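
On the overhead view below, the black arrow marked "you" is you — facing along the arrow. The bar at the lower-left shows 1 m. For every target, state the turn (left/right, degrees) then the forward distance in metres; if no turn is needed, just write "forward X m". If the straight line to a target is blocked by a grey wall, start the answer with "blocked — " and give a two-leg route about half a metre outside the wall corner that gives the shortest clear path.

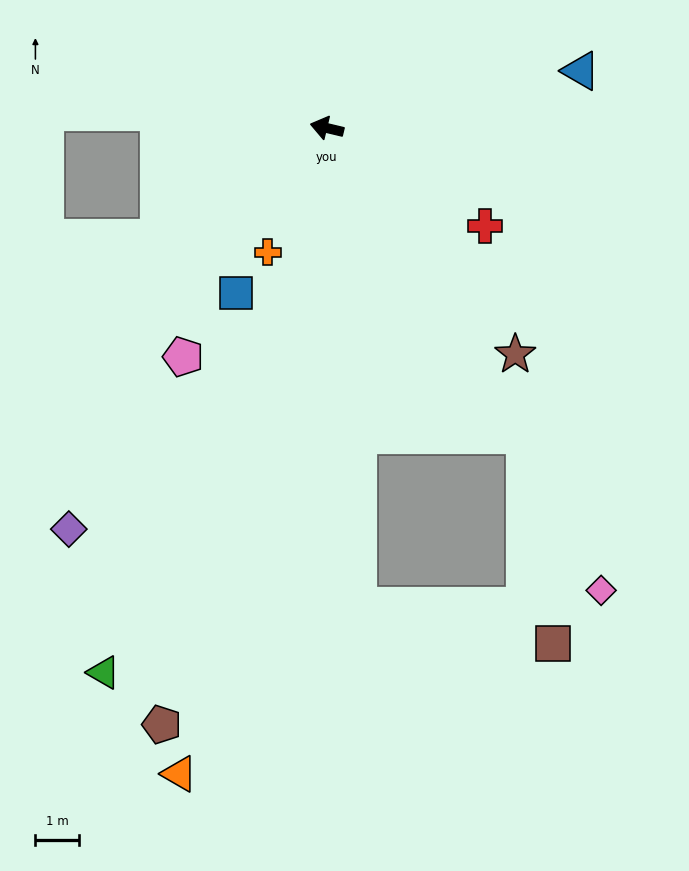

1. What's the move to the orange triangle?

turn left 91°, forward 15.3 m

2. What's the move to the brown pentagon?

turn left 88°, forward 14.3 m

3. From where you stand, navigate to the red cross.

turn left 162°, forward 4.3 m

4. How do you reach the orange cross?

turn left 78°, forward 3.2 m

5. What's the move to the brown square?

blocked — turn left 136°, forward 8.4 m, then turn right 25°, forward 4.8 m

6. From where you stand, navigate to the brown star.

turn left 143°, forward 6.8 m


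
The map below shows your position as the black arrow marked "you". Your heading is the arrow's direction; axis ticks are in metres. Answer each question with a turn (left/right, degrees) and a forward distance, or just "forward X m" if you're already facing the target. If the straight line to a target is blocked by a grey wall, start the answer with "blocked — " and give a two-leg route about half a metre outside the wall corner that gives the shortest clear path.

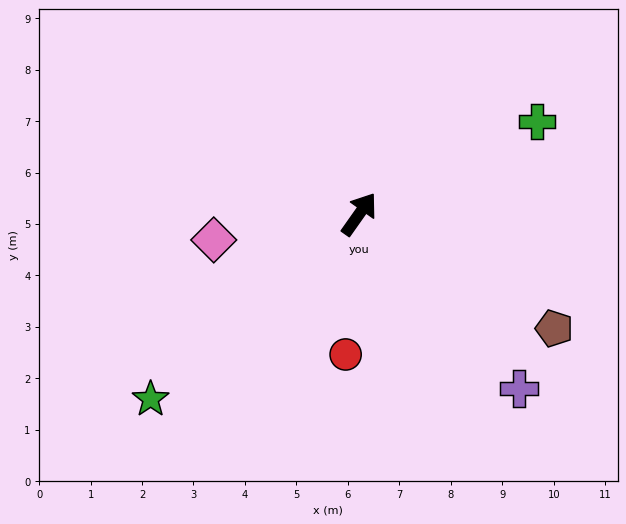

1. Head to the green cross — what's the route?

turn right 27°, forward 3.9 m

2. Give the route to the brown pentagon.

turn right 85°, forward 4.4 m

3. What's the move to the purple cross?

turn right 102°, forward 4.6 m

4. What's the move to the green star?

turn left 167°, forward 5.4 m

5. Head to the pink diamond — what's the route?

turn left 135°, forward 2.9 m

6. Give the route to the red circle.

turn right 150°, forward 2.7 m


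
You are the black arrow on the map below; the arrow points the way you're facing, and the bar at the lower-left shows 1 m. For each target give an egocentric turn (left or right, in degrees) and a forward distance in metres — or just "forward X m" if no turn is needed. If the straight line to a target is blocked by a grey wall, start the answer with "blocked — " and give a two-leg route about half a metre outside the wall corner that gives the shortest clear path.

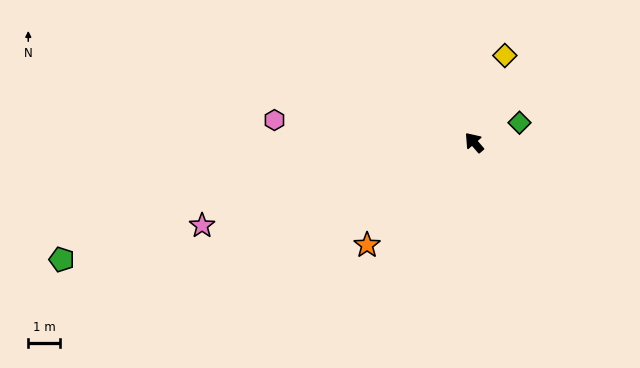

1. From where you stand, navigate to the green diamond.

turn right 107°, forward 1.6 m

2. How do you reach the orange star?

turn left 93°, forward 4.7 m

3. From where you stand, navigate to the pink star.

turn left 66°, forward 9.0 m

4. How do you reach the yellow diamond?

turn right 60°, forward 2.9 m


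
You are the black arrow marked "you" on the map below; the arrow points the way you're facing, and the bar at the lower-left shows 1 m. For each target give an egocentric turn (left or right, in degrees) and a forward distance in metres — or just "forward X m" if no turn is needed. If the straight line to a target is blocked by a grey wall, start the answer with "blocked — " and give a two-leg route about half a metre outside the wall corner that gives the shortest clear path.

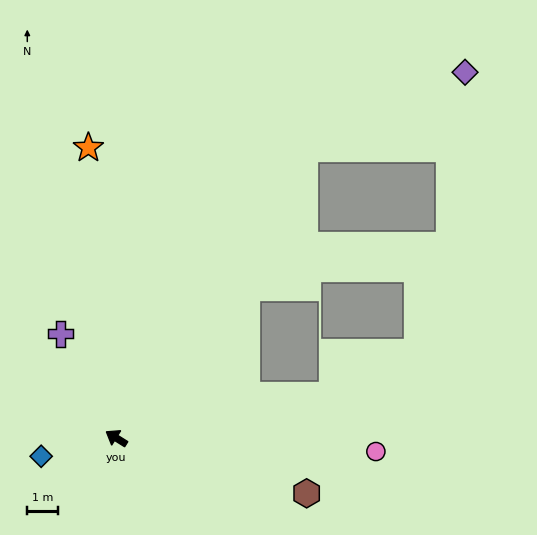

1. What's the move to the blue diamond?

turn left 46°, forward 2.5 m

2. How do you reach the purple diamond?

blocked — turn right 91°, forward 11.3 m, then turn right 31°, forward 5.8 m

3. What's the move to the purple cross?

turn right 30°, forward 3.9 m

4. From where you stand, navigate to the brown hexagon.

turn right 164°, forward 6.5 m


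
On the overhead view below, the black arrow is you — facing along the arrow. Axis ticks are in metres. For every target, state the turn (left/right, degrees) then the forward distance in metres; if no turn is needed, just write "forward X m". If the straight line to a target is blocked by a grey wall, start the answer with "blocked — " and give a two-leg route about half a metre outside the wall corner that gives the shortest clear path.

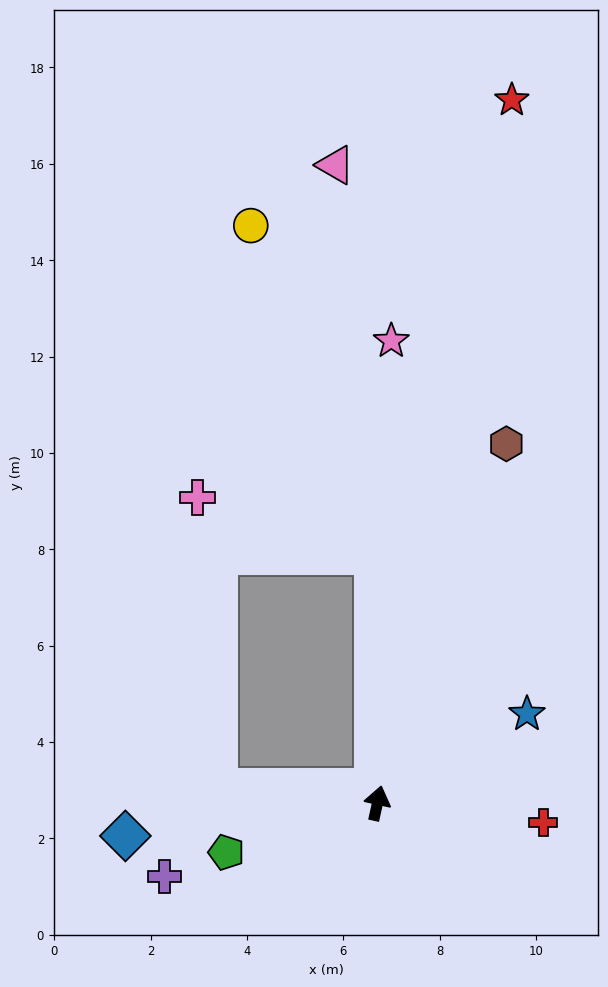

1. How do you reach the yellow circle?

blocked — turn left 13°, forward 5.2 m, then turn left 20°, forward 7.3 m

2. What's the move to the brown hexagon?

turn right 7°, forward 7.9 m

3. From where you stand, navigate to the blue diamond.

turn left 110°, forward 5.3 m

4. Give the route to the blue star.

turn right 47°, forward 3.6 m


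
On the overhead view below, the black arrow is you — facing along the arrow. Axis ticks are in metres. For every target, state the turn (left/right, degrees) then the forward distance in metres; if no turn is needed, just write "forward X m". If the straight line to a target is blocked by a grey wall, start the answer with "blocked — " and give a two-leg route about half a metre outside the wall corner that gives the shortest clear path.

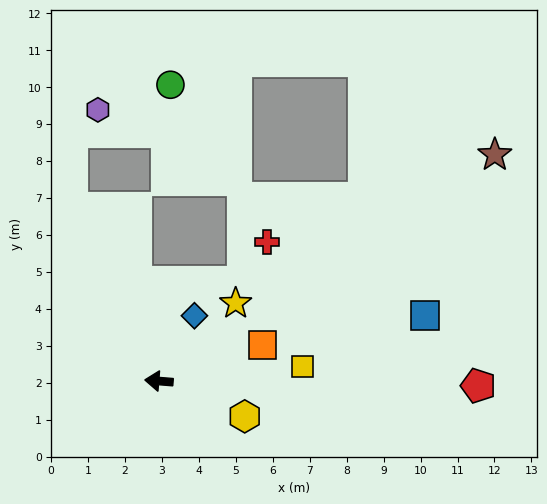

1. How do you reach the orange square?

turn right 156°, forward 3.0 m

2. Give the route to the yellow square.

turn right 170°, forward 3.9 m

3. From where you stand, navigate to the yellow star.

turn right 130°, forward 3.0 m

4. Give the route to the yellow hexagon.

turn left 162°, forward 2.5 m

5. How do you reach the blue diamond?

turn right 114°, forward 2.0 m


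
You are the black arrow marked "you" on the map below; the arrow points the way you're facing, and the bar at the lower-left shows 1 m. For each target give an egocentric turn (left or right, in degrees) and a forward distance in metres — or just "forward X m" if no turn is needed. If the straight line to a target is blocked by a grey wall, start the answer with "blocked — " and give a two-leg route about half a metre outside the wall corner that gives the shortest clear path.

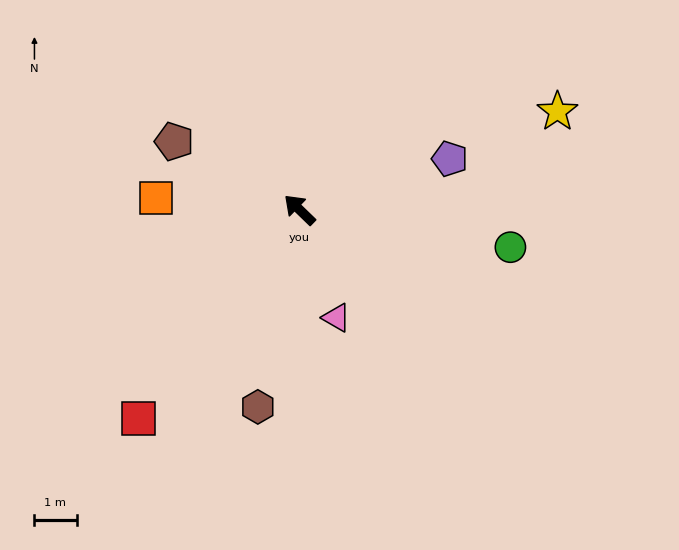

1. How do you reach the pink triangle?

turn left 153°, forward 2.7 m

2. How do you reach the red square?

turn left 96°, forward 6.3 m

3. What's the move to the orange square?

turn left 39°, forward 3.4 m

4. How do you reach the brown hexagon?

turn left 122°, forward 4.8 m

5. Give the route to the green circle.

turn right 146°, forward 5.1 m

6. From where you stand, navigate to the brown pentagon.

turn left 15°, forward 3.4 m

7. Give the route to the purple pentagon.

turn right 117°, forward 3.8 m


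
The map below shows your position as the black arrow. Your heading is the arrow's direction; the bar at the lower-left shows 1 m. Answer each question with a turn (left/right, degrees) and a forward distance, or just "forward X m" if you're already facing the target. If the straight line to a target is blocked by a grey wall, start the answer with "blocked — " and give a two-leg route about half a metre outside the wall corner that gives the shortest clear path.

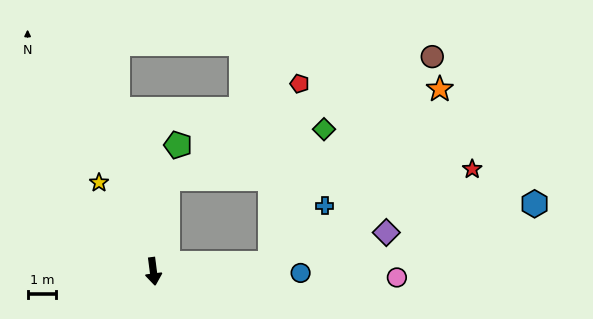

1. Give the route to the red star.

blocked — turn left 87°, forward 4.1 m, then turn left 21°, forward 7.7 m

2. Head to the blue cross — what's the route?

blocked — turn left 87°, forward 4.1 m, then turn left 42°, forward 2.7 m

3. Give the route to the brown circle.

blocked — turn left 164°, forward 3.2 m, then turn right 57°, forward 10.1 m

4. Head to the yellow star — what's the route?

turn right 156°, forward 3.6 m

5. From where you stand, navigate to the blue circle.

turn left 82°, forward 5.1 m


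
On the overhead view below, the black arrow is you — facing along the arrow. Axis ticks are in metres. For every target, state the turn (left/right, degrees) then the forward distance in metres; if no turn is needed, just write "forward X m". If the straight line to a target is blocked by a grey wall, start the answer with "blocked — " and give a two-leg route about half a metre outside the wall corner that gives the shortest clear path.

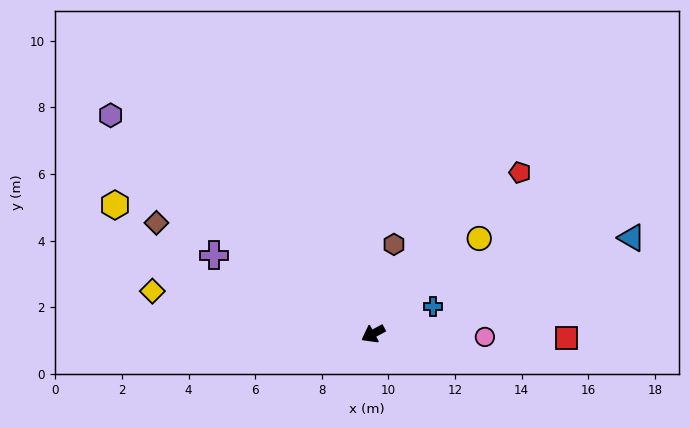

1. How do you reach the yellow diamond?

turn right 39°, forward 6.7 m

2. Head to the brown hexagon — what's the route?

turn right 132°, forward 2.8 m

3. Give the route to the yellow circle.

turn right 167°, forward 4.3 m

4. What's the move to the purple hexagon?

turn right 68°, forward 10.3 m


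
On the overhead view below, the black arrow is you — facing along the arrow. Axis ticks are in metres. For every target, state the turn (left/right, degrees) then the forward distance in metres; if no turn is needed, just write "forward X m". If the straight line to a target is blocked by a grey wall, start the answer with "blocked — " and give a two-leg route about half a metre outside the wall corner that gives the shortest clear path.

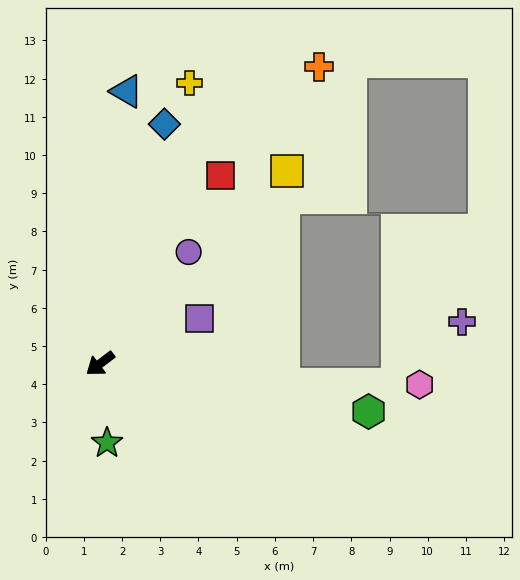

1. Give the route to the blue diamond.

turn right 142°, forward 6.5 m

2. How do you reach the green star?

turn left 58°, forward 2.1 m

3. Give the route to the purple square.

turn left 167°, forward 2.9 m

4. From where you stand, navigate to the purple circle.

turn right 166°, forward 3.7 m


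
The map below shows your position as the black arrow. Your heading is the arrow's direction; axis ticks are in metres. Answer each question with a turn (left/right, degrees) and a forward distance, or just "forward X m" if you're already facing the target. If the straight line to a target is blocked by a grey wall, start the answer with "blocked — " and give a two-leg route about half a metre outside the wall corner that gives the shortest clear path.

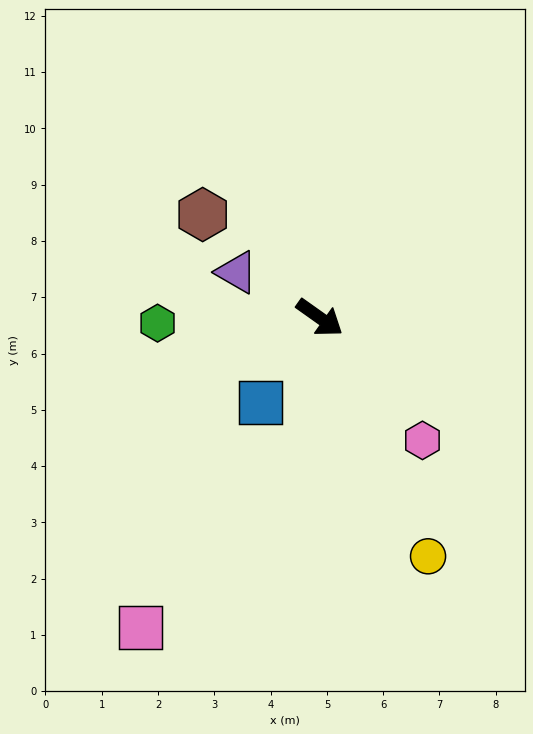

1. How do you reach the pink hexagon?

turn right 15°, forward 2.8 m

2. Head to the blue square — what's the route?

turn right 90°, forward 1.8 m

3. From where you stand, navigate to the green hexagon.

turn right 143°, forward 2.9 m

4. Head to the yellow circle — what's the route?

turn right 30°, forward 4.7 m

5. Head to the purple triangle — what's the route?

turn right 173°, forward 1.7 m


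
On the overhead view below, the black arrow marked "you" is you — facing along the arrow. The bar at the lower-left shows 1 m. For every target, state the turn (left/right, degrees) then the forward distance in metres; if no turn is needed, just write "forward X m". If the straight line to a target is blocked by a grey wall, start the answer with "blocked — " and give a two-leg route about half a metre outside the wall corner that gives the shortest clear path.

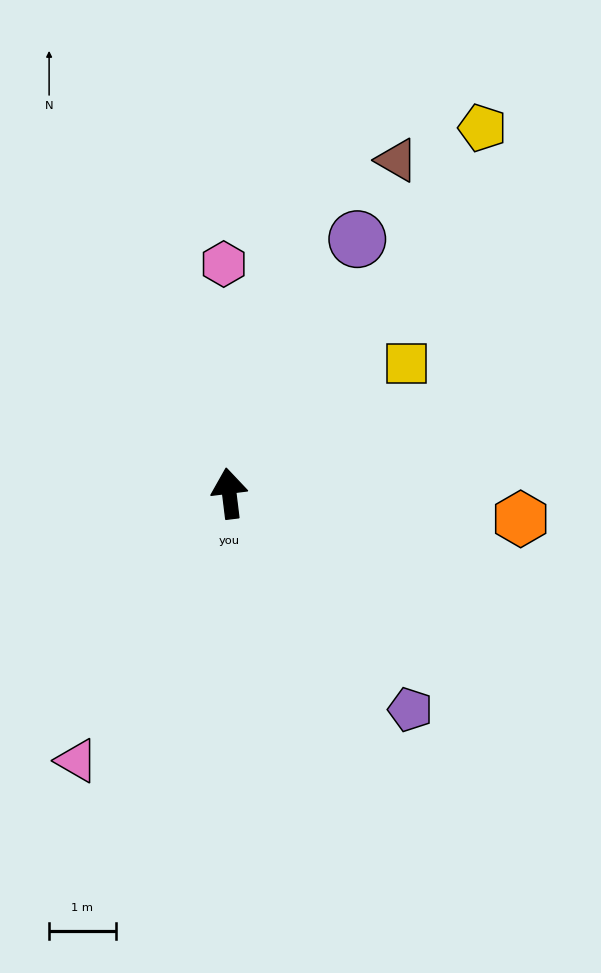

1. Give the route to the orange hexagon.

turn right 102°, forward 4.4 m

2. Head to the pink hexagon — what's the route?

turn right 6°, forward 3.4 m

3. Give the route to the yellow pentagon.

turn right 42°, forward 6.7 m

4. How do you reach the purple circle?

turn right 34°, forward 4.3 m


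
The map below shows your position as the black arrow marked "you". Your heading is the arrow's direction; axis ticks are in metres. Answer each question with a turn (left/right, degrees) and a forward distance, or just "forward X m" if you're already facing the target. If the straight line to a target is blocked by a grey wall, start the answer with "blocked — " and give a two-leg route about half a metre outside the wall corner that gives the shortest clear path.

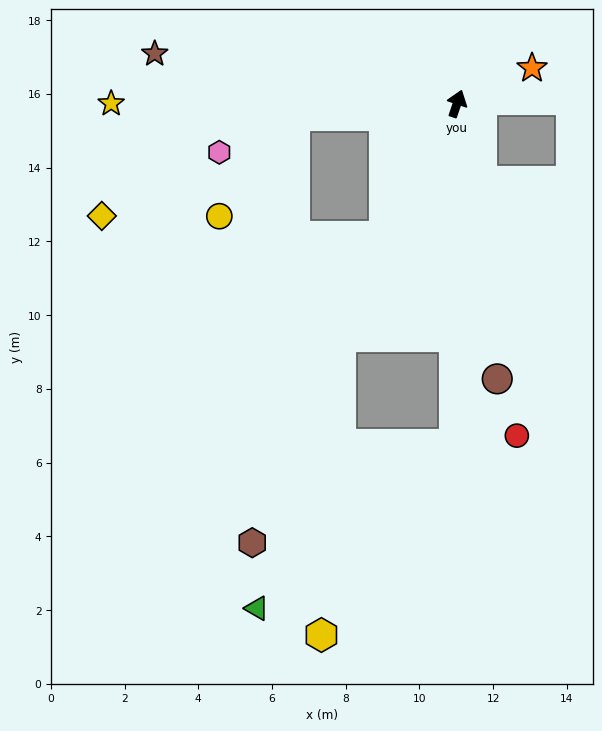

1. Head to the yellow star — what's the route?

turn left 109°, forward 9.4 m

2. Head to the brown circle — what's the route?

turn right 153°, forward 7.5 m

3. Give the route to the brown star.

turn left 99°, forward 8.3 m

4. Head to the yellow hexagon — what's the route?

blocked — turn left 172°, forward 7.1 m, then turn left 23°, forward 8.1 m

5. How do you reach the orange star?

turn right 46°, forward 2.3 m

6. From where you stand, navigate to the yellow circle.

blocked — turn left 113°, forward 4.4 m, then turn left 49°, forward 3.4 m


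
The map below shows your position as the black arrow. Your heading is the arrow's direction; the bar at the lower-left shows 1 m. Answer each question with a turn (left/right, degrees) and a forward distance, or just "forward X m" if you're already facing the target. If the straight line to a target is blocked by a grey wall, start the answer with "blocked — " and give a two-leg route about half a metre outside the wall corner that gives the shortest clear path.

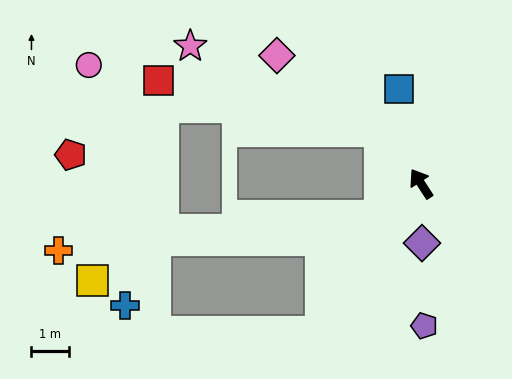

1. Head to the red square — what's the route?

blocked — turn left 5°, forward 1.8 m, then turn left 39°, forward 6.1 m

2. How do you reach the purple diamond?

turn left 148°, forward 1.6 m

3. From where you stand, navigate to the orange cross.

blocked — turn left 95°, forward 1.4 m, then turn right 32°, forward 8.7 m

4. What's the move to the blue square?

turn right 20°, forward 2.6 m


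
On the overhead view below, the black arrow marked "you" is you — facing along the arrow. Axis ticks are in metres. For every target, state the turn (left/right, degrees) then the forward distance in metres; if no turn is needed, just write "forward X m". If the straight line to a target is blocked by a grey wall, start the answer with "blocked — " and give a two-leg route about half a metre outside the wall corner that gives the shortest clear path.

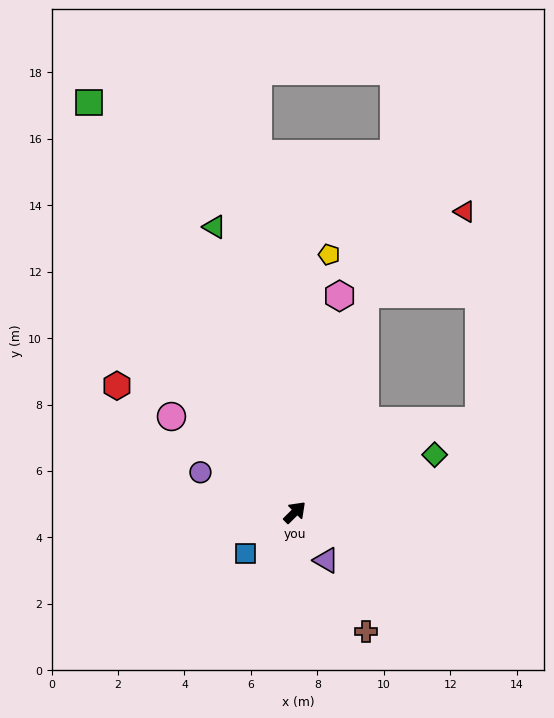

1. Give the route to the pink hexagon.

turn left 34°, forward 6.7 m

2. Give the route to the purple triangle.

turn right 102°, forward 1.7 m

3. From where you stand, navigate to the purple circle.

turn left 112°, forward 3.1 m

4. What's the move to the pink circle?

turn left 97°, forward 4.7 m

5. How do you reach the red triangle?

blocked — turn left 28°, forward 6.9 m, then turn right 33°, forward 3.9 m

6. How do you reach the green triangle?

turn left 61°, forward 8.9 m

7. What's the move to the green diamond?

turn right 22°, forward 4.6 m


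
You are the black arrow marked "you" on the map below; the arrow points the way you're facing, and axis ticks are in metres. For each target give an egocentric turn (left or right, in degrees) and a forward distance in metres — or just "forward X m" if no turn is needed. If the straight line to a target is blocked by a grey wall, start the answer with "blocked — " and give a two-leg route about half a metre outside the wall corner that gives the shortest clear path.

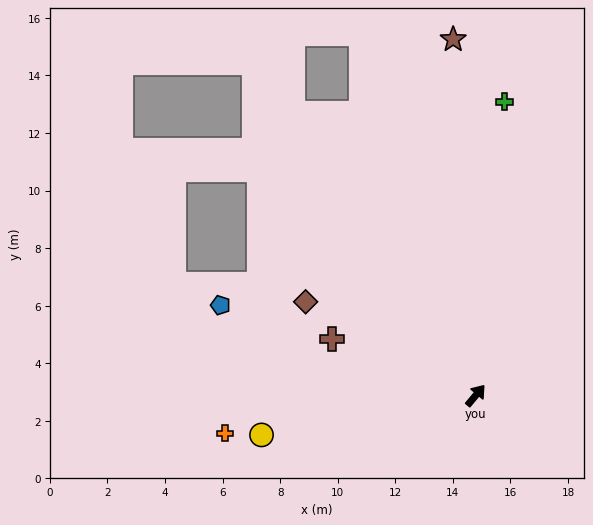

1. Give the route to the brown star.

turn left 43°, forward 12.4 m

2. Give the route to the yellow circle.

turn left 140°, forward 7.6 m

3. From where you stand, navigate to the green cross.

turn left 34°, forward 10.3 m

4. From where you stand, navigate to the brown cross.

turn left 108°, forward 5.4 m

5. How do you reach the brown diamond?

turn left 101°, forward 6.7 m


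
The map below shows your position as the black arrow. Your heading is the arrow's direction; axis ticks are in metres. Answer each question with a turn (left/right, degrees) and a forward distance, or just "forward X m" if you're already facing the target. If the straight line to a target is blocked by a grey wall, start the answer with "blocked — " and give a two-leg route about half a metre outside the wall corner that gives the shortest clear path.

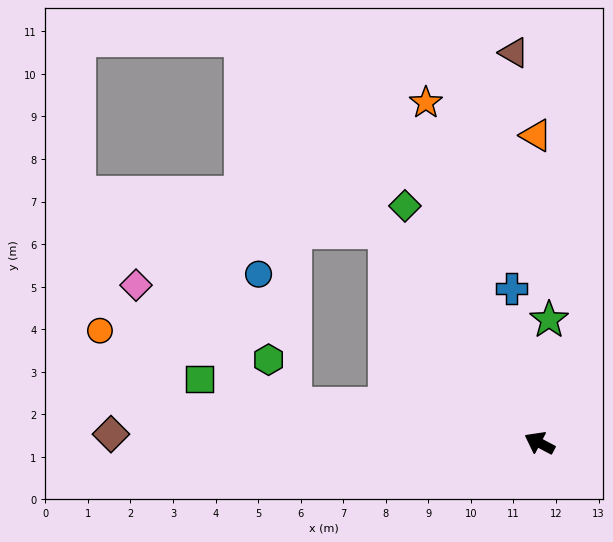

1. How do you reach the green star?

turn right 67°, forward 2.9 m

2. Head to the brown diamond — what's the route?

turn left 27°, forward 10.1 m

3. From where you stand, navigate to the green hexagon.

blocked — turn left 19°, forward 5.8 m, then turn right 52°, forward 1.2 m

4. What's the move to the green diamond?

turn right 33°, forward 6.4 m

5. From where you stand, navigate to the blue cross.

turn right 52°, forward 3.7 m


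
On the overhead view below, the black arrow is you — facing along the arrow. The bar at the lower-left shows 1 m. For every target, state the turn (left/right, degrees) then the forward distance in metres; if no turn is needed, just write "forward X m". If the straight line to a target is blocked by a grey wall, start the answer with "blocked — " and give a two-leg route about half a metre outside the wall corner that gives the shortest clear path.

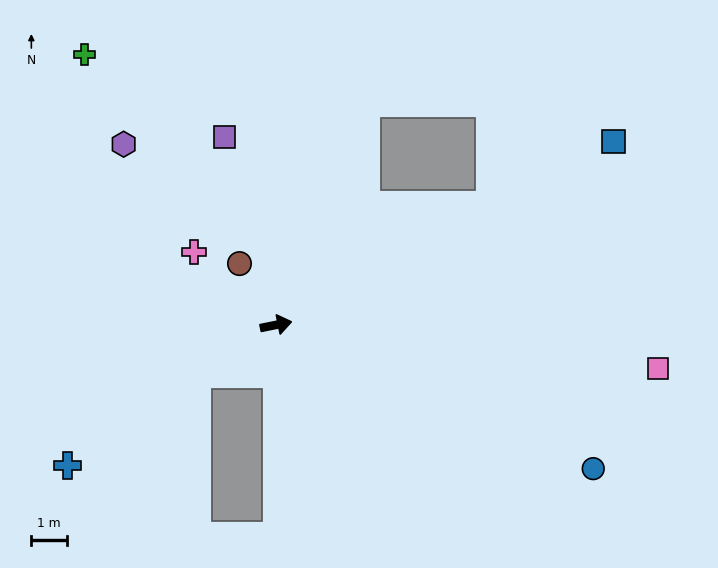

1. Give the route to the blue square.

turn left 17°, forward 10.7 m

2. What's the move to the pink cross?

turn left 127°, forward 3.1 m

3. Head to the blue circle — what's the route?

turn right 36°, forward 9.7 m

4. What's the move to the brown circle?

turn left 109°, forward 2.0 m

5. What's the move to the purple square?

turn left 94°, forward 5.4 m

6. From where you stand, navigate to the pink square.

turn right 18°, forward 10.7 m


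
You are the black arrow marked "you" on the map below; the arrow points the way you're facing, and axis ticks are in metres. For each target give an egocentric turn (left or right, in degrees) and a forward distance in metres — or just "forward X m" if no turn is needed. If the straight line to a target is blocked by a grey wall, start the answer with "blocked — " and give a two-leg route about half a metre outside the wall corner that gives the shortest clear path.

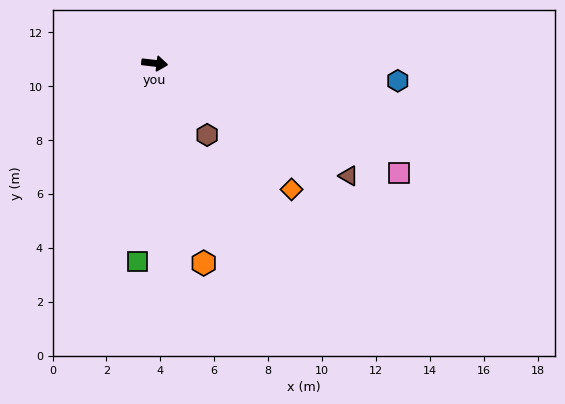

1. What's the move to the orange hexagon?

turn right 69°, forward 7.6 m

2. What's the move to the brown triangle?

turn right 23°, forward 8.3 m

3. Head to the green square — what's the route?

turn right 88°, forward 7.4 m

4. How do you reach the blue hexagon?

turn left 3°, forward 9.0 m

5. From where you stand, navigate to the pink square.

turn right 17°, forward 9.9 m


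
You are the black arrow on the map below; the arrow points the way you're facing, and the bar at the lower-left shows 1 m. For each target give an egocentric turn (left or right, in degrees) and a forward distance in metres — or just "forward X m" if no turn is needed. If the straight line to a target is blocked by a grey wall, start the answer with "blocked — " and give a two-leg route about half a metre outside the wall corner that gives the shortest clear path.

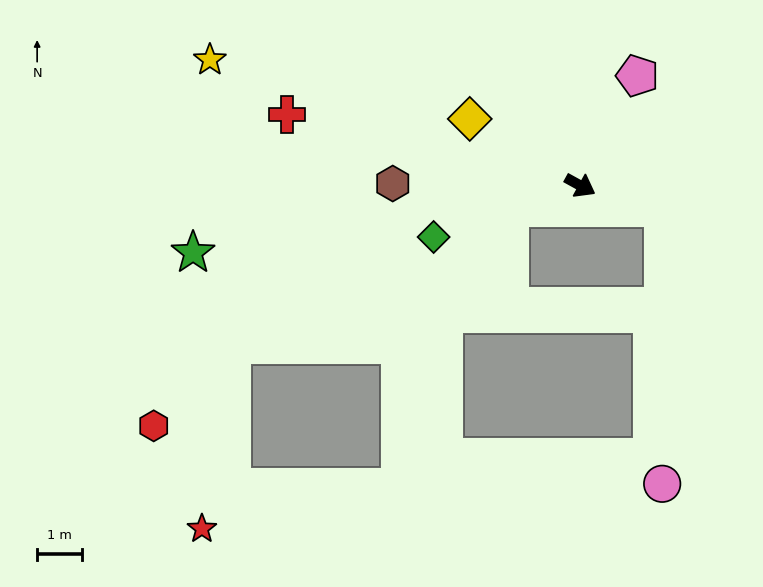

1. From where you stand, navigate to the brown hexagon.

turn right 152°, forward 4.2 m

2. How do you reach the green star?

turn right 141°, forward 8.8 m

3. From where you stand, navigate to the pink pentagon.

turn left 91°, forward 2.8 m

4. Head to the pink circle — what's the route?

blocked — turn left 14°, forward 1.9 m, then turn right 75°, forward 6.2 m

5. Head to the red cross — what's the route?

turn right 165°, forward 6.7 m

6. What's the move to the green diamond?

turn right 132°, forward 3.5 m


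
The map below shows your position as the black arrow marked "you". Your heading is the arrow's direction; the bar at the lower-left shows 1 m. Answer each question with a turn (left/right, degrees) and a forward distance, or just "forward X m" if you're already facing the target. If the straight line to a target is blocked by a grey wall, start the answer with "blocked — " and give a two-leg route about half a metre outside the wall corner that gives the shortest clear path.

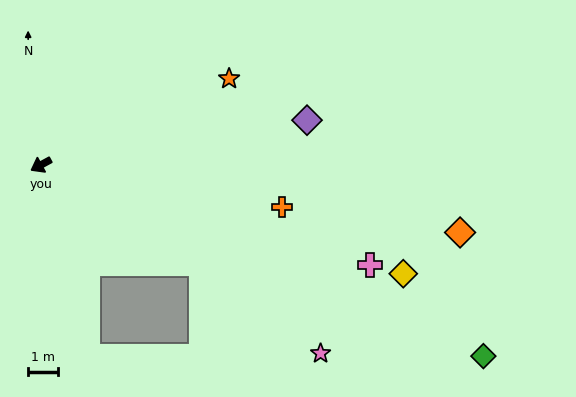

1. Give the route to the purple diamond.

turn left 161°, forward 8.9 m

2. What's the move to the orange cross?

turn left 142°, forward 8.1 m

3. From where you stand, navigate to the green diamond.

turn left 128°, forward 16.0 m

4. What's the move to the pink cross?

turn left 135°, forward 11.4 m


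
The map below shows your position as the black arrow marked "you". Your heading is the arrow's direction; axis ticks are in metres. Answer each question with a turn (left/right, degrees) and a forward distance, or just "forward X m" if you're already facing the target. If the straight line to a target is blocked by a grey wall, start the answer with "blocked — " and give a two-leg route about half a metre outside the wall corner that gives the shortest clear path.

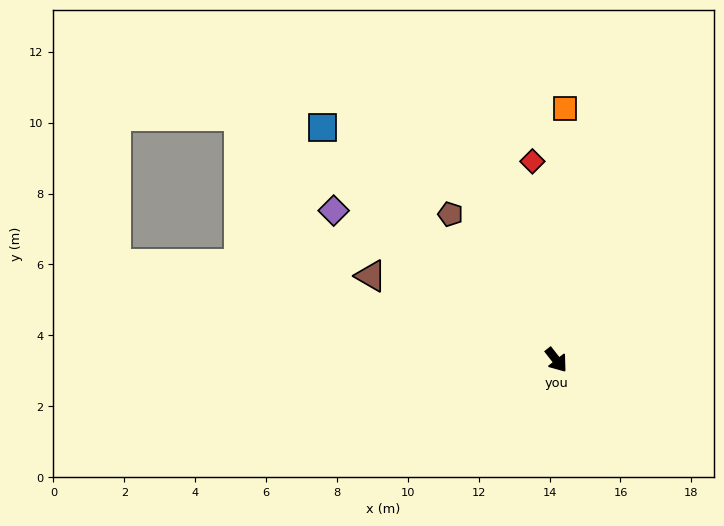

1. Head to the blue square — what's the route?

turn right 173°, forward 9.3 m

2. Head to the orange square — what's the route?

turn left 140°, forward 7.1 m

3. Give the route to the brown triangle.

turn right 152°, forward 5.7 m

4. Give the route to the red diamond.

turn left 149°, forward 5.6 m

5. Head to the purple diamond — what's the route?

turn right 162°, forward 7.6 m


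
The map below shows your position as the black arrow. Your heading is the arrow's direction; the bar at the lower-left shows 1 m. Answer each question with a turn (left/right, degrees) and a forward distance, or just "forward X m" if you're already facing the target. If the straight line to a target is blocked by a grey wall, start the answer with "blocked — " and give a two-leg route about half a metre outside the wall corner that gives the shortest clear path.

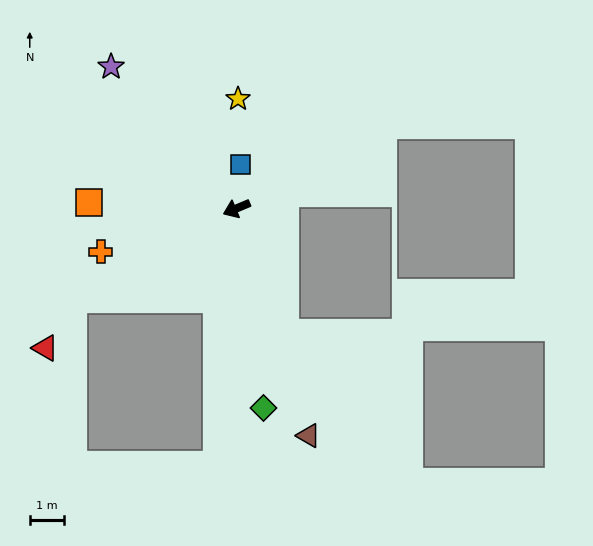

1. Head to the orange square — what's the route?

turn right 25°, forward 4.3 m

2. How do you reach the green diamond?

turn left 75°, forward 5.8 m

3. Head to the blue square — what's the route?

turn right 117°, forward 1.3 m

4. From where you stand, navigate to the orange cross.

turn right 5°, forward 4.1 m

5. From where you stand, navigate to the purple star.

turn right 71°, forward 5.5 m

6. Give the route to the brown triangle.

turn left 85°, forward 6.9 m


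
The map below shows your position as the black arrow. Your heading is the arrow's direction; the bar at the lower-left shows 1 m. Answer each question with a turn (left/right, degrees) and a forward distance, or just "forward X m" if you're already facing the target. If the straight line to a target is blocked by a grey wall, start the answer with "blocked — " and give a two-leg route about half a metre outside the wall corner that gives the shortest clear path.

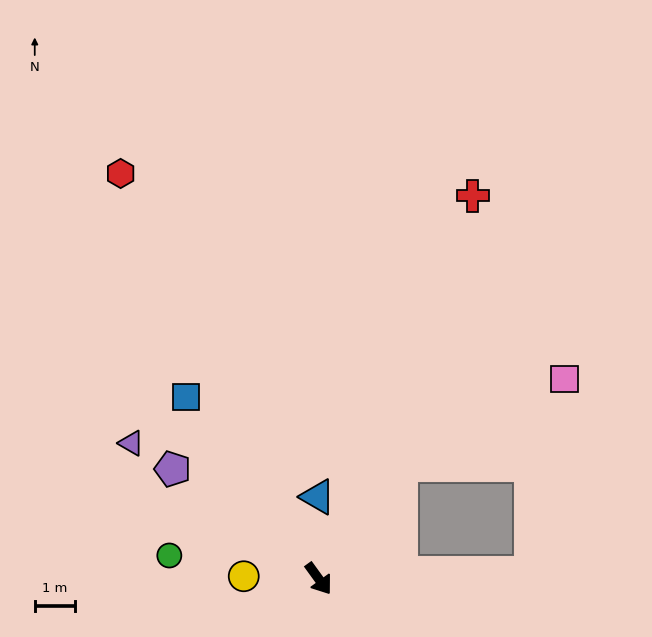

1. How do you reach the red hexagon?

turn left 170°, forward 11.2 m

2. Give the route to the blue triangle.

turn left 145°, forward 2.0 m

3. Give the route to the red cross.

turn left 122°, forward 10.2 m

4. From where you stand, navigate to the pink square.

blocked — turn left 108°, forward 3.5 m, then turn right 26°, forward 4.6 m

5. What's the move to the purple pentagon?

turn right 163°, forward 4.5 m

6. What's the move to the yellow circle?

turn right 128°, forward 1.9 m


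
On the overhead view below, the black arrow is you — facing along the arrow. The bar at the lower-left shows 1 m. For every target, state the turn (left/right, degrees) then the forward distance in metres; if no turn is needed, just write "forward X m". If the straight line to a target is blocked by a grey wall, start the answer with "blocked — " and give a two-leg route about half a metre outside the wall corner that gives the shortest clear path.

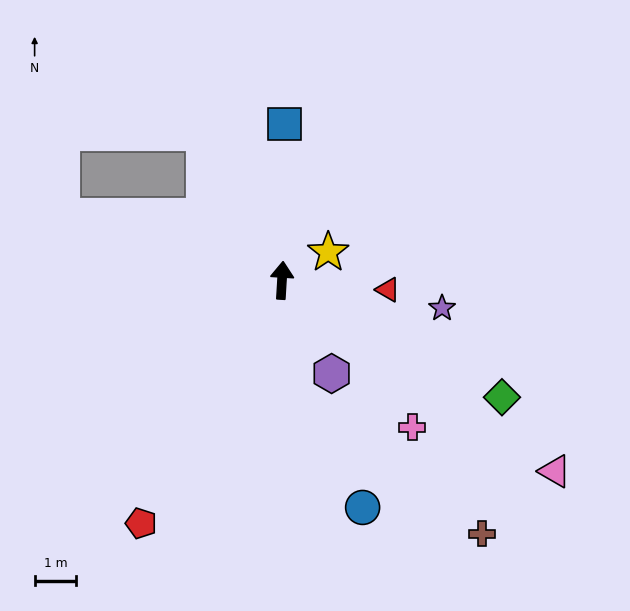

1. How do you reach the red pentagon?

turn left 153°, forward 6.8 m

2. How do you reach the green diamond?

turn right 115°, forward 6.0 m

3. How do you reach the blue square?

turn left 2°, forward 3.8 m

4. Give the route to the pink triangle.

turn right 122°, forward 8.0 m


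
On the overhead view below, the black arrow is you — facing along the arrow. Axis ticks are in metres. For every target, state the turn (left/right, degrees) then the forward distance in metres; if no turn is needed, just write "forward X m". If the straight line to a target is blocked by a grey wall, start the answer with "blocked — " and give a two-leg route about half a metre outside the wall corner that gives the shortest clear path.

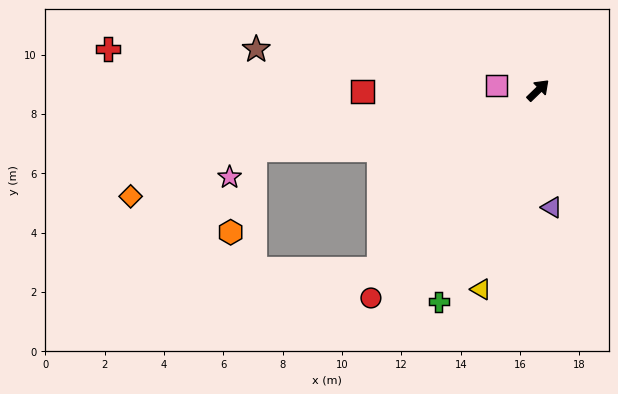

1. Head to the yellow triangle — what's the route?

turn right 150°, forward 7.0 m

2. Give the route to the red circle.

turn right 173°, forward 9.0 m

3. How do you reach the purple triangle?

turn right 127°, forward 4.0 m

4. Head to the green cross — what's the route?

turn right 159°, forward 7.9 m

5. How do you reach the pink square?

turn left 130°, forward 1.4 m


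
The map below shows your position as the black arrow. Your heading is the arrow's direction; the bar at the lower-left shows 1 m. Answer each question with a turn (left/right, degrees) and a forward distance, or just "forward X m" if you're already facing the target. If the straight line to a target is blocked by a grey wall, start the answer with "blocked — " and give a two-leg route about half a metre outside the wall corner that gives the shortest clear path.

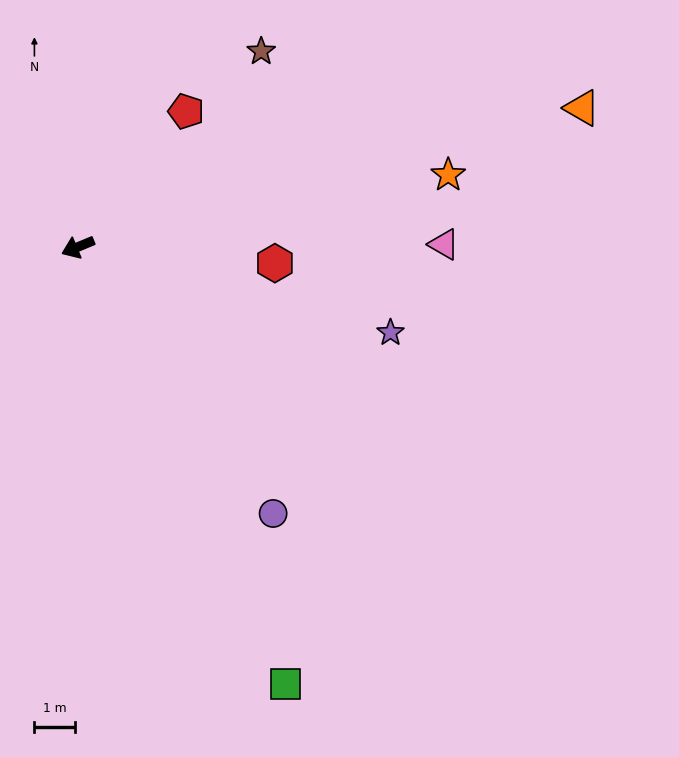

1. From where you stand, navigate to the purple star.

turn left 142°, forward 7.9 m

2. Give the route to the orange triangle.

turn left 173°, forward 12.7 m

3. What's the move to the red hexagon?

turn left 153°, forward 4.8 m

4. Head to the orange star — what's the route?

turn left 168°, forward 9.2 m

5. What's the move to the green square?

turn left 93°, forward 11.8 m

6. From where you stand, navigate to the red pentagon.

turn right 151°, forward 4.2 m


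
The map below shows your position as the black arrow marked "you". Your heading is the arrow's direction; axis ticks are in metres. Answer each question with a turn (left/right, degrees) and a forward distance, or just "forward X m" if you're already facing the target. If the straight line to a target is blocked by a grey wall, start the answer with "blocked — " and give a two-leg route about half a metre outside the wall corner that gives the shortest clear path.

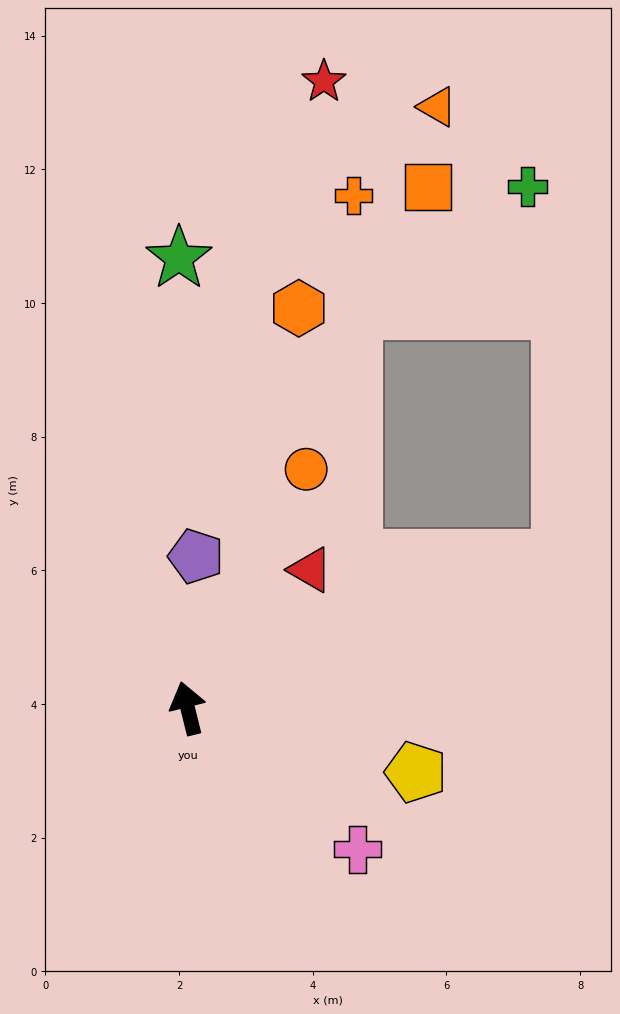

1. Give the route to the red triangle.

turn right 55°, forward 2.8 m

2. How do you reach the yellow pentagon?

turn right 120°, forward 3.5 m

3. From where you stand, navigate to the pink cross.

turn right 144°, forward 3.3 m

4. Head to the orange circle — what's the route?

turn right 40°, forward 4.0 m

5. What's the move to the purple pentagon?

turn right 17°, forward 2.3 m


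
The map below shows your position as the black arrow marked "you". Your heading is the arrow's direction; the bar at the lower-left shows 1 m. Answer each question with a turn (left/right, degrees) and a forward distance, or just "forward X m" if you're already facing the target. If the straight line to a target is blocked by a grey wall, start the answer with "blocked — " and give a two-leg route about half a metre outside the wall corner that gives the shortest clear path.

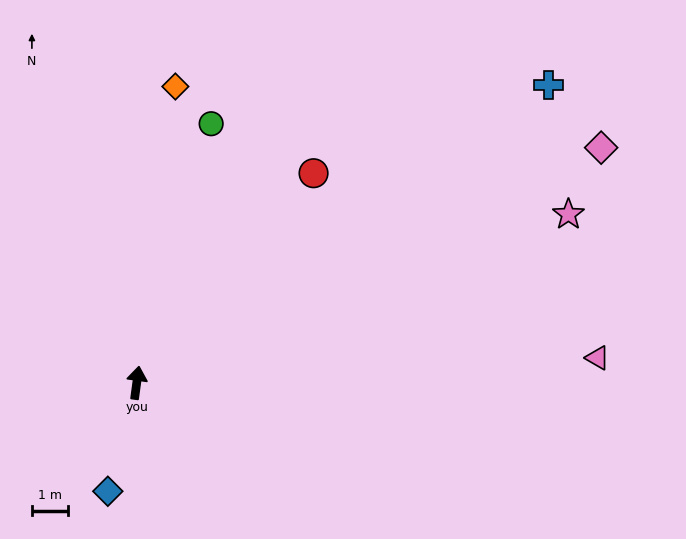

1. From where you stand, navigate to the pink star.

turn right 61°, forward 12.7 m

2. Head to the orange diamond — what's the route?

forward 8.2 m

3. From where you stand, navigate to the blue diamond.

turn left 173°, forward 3.1 m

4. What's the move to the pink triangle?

turn right 79°, forward 12.6 m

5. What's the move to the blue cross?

turn right 46°, forward 13.9 m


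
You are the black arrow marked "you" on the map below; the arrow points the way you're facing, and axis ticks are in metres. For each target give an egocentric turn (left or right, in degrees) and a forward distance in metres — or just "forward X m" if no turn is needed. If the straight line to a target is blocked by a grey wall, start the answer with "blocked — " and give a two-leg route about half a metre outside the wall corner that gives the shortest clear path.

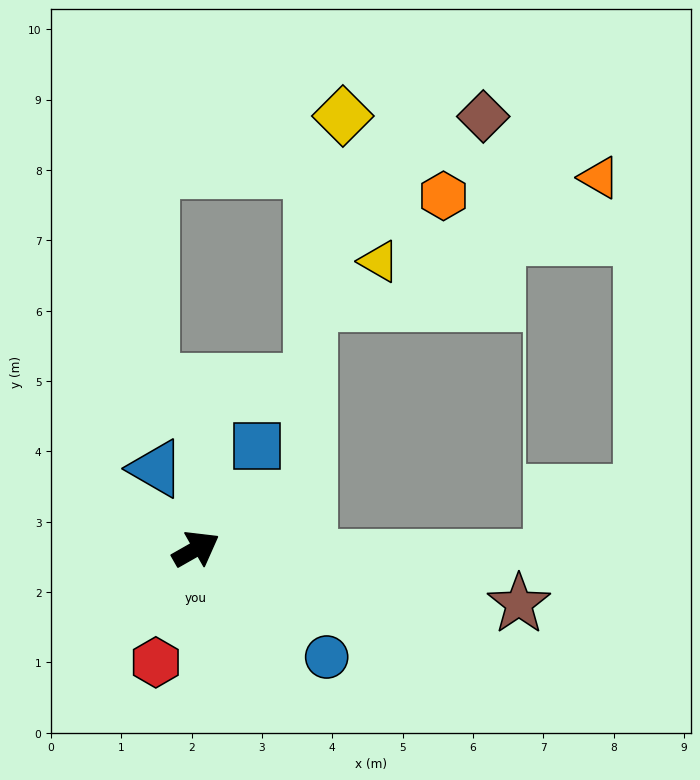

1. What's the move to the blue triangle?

turn left 87°, forward 1.3 m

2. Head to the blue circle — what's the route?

turn right 69°, forward 2.4 m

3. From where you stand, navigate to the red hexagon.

turn right 139°, forward 1.7 m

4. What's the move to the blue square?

turn left 30°, forward 1.7 m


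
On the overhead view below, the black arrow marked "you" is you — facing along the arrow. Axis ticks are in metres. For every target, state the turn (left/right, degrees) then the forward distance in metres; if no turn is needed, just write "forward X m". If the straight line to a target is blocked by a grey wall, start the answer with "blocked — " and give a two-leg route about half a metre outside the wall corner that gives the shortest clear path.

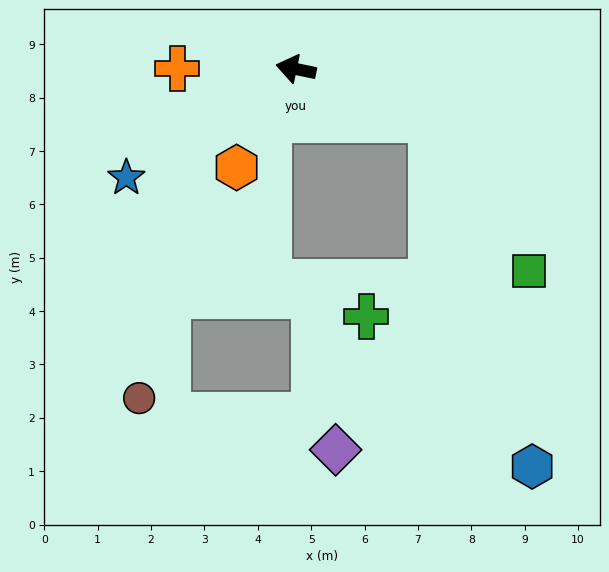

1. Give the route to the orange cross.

turn left 11°, forward 2.2 m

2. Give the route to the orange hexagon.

turn left 71°, forward 2.2 m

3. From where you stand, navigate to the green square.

blocked — turn left 171°, forward 2.7 m, then turn right 36°, forward 3.4 m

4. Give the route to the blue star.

turn left 44°, forward 3.8 m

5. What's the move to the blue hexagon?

blocked — turn left 171°, forward 2.7 m, then turn right 53°, forward 6.8 m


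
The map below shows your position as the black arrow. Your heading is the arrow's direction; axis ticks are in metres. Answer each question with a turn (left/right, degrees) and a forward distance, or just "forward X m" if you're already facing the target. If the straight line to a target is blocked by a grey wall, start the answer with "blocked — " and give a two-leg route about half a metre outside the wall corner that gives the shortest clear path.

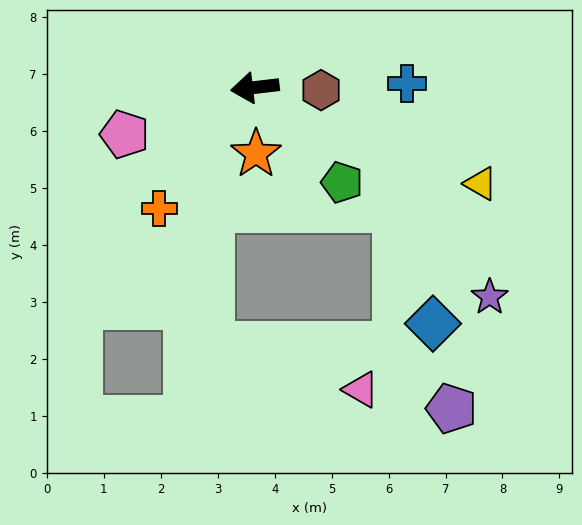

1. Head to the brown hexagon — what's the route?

turn left 171°, forward 1.2 m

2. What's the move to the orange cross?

turn left 45°, forward 2.7 m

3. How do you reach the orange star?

turn left 84°, forward 1.2 m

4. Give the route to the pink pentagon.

turn left 13°, forward 2.4 m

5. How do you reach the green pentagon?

turn left 126°, forward 2.3 m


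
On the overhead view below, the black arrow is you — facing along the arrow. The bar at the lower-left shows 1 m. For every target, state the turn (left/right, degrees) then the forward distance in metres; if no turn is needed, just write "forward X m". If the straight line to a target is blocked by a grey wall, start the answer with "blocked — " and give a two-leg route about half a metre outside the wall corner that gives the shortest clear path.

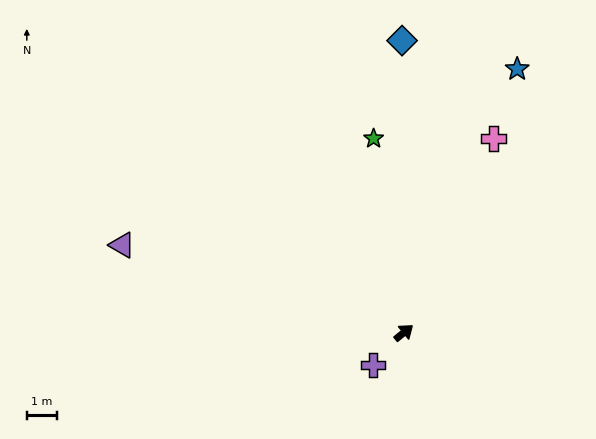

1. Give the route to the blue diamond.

turn left 51°, forward 9.8 m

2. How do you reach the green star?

turn left 60°, forward 6.6 m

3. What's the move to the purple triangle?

turn left 124°, forward 9.9 m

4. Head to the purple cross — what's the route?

turn right 172°, forward 1.5 m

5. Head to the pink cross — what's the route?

turn left 26°, forward 7.2 m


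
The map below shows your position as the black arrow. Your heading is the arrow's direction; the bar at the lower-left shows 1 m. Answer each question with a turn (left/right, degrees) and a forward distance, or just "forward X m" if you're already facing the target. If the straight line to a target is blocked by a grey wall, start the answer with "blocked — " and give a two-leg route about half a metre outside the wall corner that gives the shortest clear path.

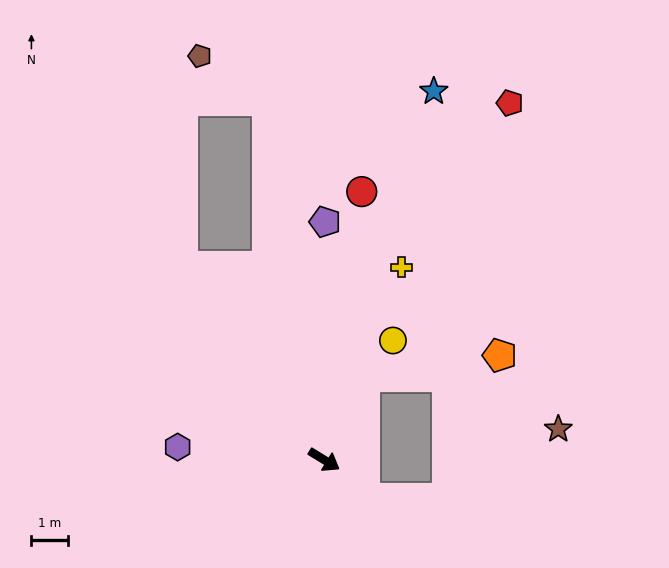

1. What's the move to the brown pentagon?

blocked — turn left 130°, forward 10.0 m, then turn left 48°, forward 2.2 m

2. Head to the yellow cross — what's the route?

turn left 100°, forward 5.7 m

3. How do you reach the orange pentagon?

blocked — turn left 95°, forward 2.5 m, then turn right 54°, forward 3.8 m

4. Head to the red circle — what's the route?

turn left 114°, forward 7.5 m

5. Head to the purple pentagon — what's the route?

turn left 121°, forward 6.6 m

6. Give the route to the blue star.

turn left 105°, forward 10.6 m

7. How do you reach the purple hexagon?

turn right 154°, forward 4.1 m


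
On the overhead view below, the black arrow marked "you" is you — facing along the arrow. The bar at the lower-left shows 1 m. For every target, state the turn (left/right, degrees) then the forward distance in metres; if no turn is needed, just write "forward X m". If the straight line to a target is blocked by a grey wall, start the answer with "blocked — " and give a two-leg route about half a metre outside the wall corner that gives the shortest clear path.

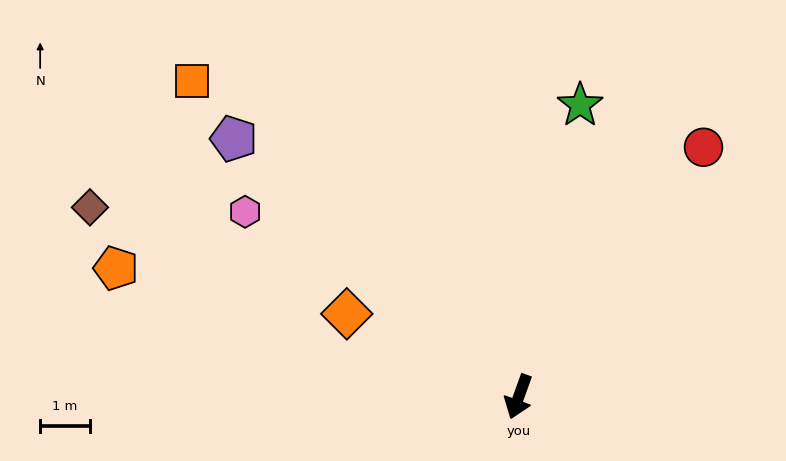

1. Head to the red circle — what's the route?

turn left 163°, forward 6.3 m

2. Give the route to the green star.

turn right 172°, forward 6.0 m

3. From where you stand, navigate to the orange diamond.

turn right 96°, forward 3.9 m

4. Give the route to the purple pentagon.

turn right 112°, forward 7.8 m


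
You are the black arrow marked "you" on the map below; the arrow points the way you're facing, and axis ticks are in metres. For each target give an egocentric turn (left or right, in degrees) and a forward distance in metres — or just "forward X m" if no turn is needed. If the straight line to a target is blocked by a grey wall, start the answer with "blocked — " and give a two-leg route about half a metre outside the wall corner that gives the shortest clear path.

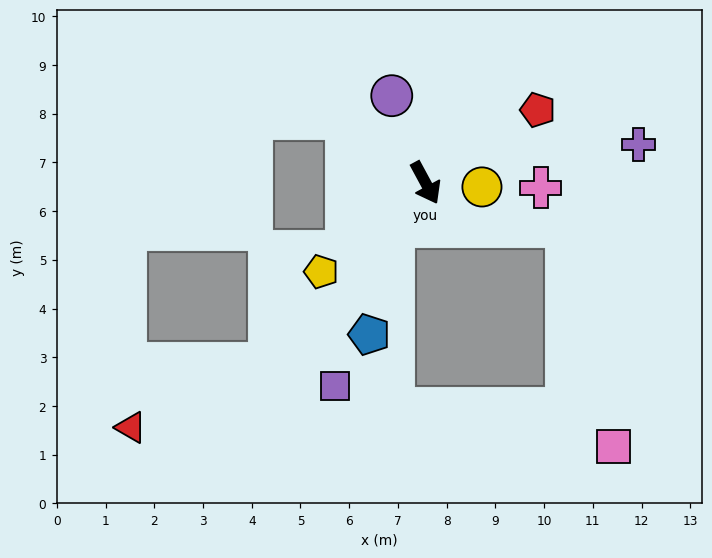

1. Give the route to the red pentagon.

turn left 95°, forward 2.7 m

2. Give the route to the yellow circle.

turn left 57°, forward 1.2 m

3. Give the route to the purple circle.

turn left 173°, forward 1.9 m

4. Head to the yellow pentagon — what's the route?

turn right 78°, forward 2.8 m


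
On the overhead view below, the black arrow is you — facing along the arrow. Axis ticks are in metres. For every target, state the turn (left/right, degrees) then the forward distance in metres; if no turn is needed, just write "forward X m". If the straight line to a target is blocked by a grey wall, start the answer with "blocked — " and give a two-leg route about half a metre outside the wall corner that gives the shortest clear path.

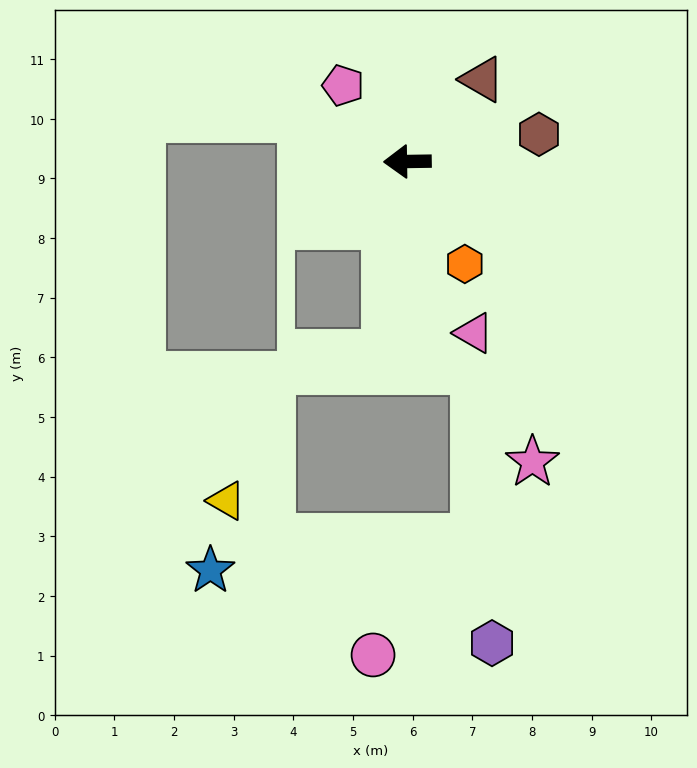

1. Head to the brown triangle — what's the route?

turn right 133°, forward 1.9 m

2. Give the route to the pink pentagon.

turn right 51°, forward 1.7 m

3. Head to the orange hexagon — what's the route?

turn left 118°, forward 2.0 m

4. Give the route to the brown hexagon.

turn right 169°, forward 2.3 m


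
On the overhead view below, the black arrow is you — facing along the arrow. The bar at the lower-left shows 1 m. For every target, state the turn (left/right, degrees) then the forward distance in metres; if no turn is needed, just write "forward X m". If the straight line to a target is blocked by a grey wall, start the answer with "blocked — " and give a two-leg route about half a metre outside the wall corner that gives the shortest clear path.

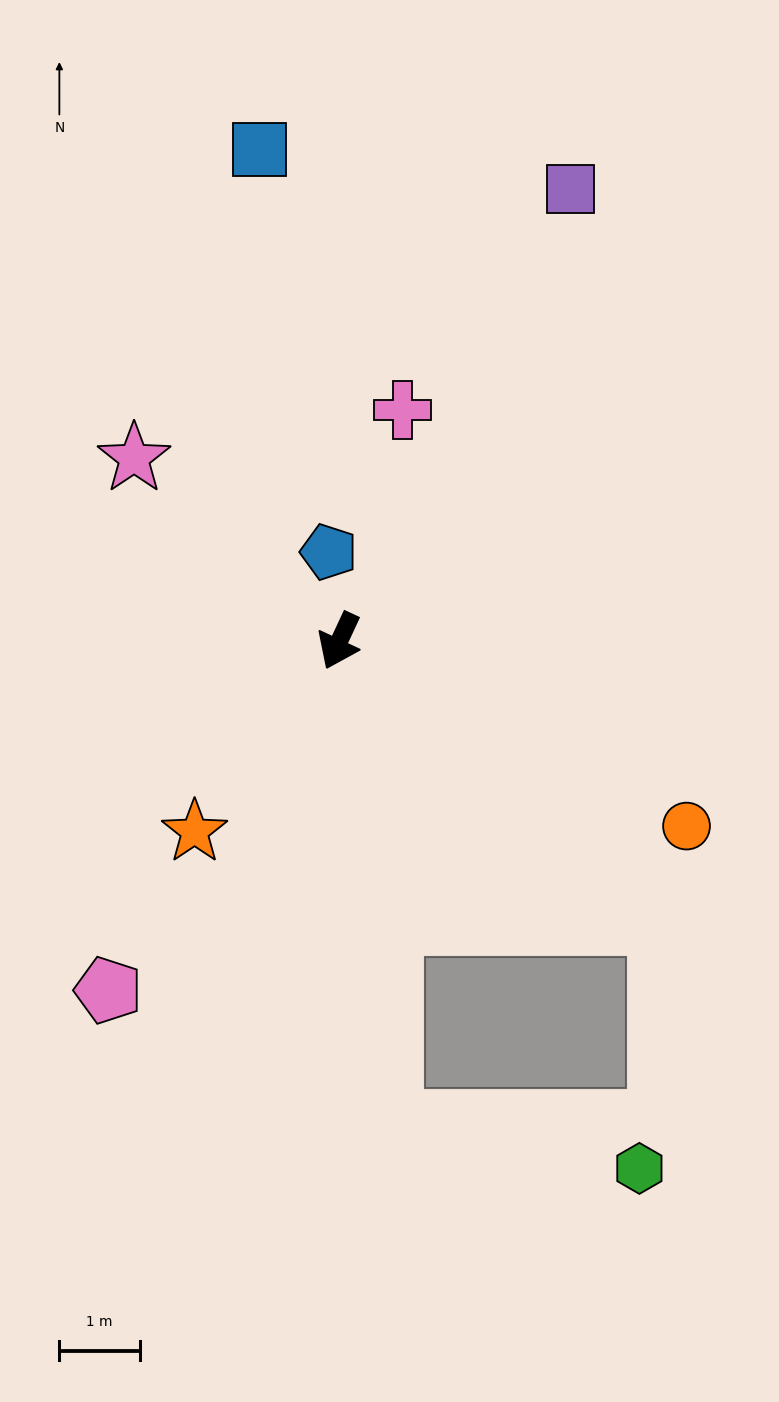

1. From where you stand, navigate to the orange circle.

turn left 87°, forward 4.9 m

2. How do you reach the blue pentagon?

turn right 148°, forward 1.1 m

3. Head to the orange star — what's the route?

turn right 12°, forward 3.0 m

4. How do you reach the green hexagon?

blocked — turn left 31°, forward 6.0 m, then turn left 74°, forward 3.2 m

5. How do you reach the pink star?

turn right 107°, forward 3.4 m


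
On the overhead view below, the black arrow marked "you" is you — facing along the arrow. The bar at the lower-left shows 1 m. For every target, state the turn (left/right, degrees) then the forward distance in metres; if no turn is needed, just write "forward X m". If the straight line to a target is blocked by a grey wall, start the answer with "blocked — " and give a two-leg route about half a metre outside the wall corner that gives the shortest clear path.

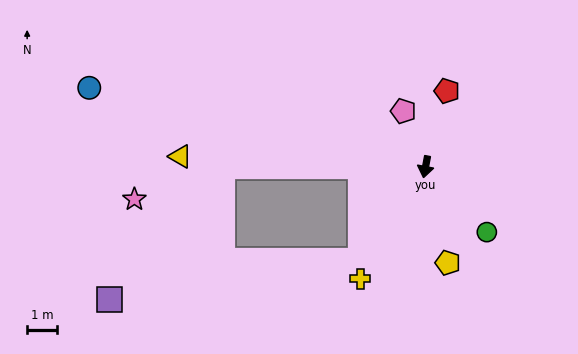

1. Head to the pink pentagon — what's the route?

turn right 148°, forward 2.0 m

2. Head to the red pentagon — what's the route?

turn left 175°, forward 2.7 m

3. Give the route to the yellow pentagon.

turn left 24°, forward 3.3 m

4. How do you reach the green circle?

turn left 54°, forward 3.0 m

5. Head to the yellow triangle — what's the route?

turn right 82°, forward 8.3 m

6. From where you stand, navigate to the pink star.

blocked — turn right 80°, forward 6.8 m, then turn left 21°, forward 3.2 m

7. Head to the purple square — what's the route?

blocked — turn right 24°, forward 3.9 m, then turn right 47°, forward 8.5 m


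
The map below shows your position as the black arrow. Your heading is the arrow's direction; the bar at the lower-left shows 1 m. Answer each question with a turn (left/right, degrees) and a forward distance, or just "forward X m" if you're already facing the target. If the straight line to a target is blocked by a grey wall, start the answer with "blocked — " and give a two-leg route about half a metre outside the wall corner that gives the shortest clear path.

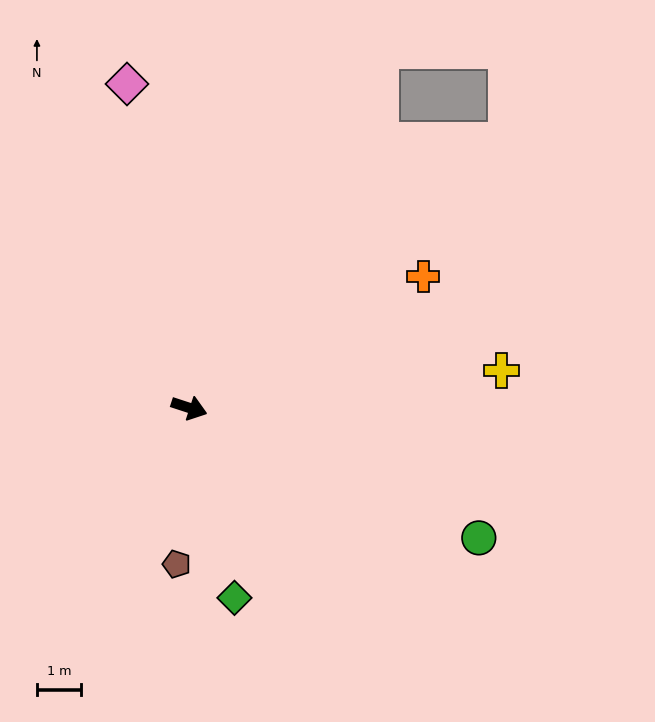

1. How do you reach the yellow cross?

turn left 25°, forward 7.1 m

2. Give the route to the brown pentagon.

turn right 76°, forward 3.5 m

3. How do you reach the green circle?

turn right 6°, forward 7.1 m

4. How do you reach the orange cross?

turn left 47°, forward 6.0 m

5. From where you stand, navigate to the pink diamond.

turn left 119°, forward 7.4 m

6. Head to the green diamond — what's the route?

turn right 58°, forward 4.4 m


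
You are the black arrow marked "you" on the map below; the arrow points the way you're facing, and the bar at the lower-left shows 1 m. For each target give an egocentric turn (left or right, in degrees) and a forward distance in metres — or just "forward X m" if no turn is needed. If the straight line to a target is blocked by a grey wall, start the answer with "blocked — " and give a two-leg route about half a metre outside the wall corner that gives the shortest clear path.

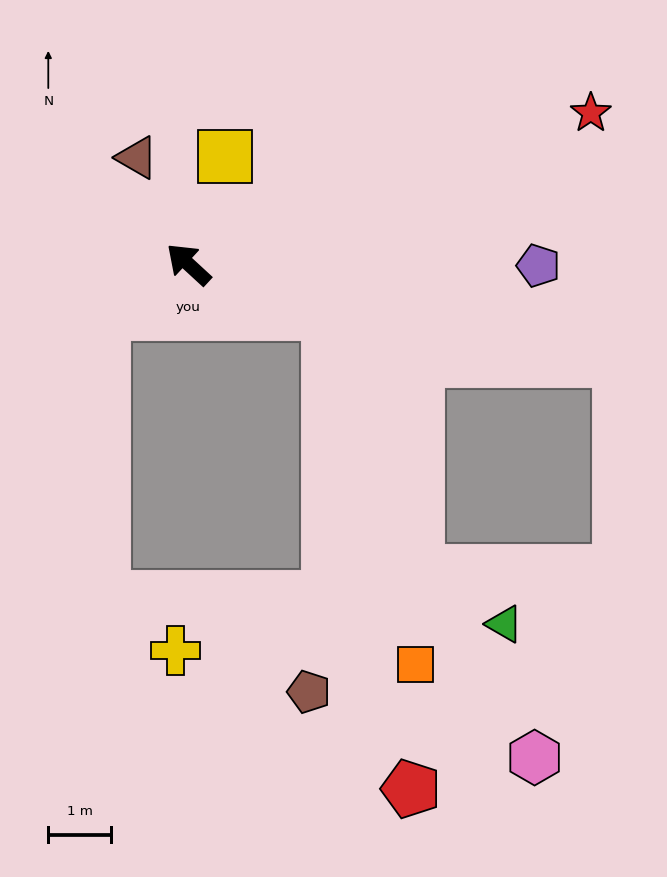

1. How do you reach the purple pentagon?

turn right 138°, forward 5.6 m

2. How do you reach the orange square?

blocked — turn right 157°, forward 2.4 m, then turn right 56°, forward 5.8 m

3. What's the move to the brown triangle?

turn right 22°, forward 1.9 m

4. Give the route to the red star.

turn right 117°, forward 6.9 m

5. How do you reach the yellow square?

turn right 66°, forward 1.8 m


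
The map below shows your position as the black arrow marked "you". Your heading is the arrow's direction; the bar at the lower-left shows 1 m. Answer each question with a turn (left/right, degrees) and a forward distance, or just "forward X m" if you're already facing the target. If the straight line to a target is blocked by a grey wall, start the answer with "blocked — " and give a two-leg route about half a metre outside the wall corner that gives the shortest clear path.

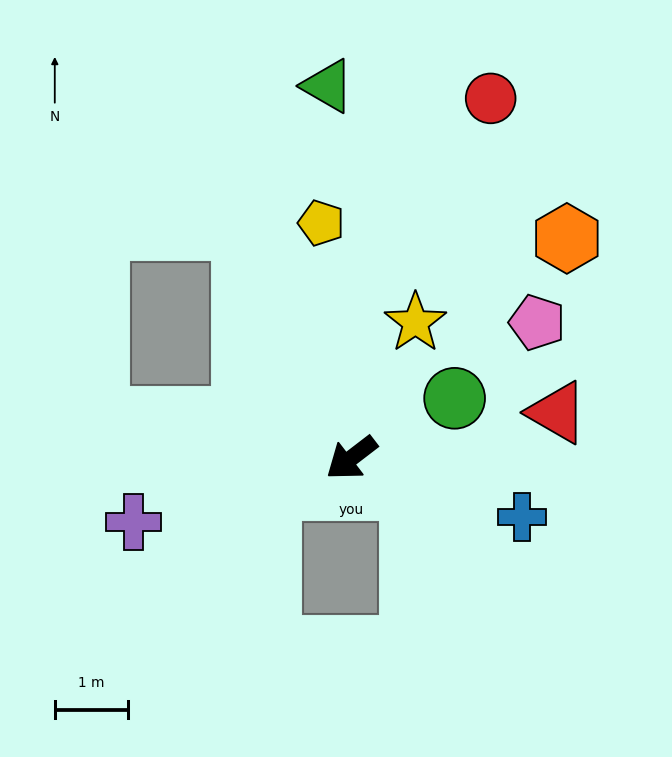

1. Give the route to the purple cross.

turn right 21°, forward 3.1 m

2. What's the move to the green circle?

turn left 173°, forward 1.6 m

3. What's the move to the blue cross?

turn left 124°, forward 2.5 m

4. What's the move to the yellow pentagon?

turn right 120°, forward 3.2 m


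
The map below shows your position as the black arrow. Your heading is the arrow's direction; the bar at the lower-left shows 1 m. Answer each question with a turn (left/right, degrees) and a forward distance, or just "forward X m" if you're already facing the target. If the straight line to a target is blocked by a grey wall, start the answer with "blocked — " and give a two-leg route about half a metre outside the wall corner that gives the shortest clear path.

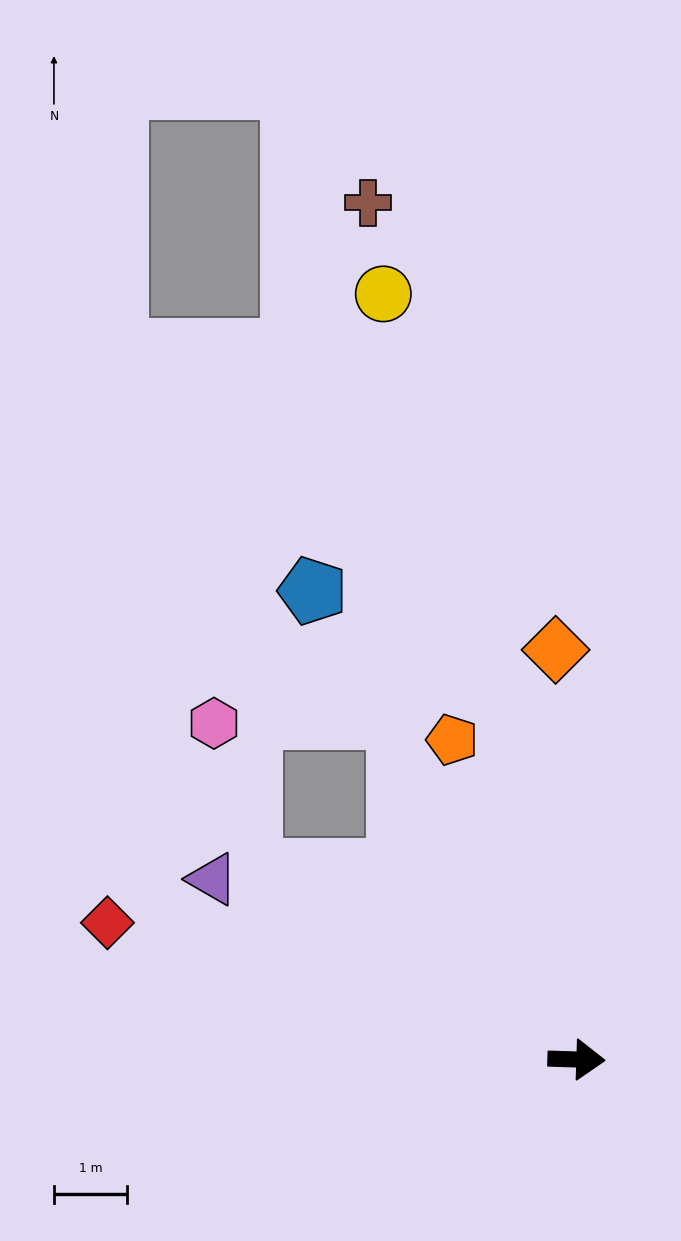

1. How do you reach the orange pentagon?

turn left 113°, forward 4.7 m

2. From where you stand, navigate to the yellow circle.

turn left 106°, forward 10.7 m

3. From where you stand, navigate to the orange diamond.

turn left 95°, forward 5.6 m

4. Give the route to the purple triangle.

turn left 155°, forward 5.5 m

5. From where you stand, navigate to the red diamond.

turn left 166°, forward 6.6 m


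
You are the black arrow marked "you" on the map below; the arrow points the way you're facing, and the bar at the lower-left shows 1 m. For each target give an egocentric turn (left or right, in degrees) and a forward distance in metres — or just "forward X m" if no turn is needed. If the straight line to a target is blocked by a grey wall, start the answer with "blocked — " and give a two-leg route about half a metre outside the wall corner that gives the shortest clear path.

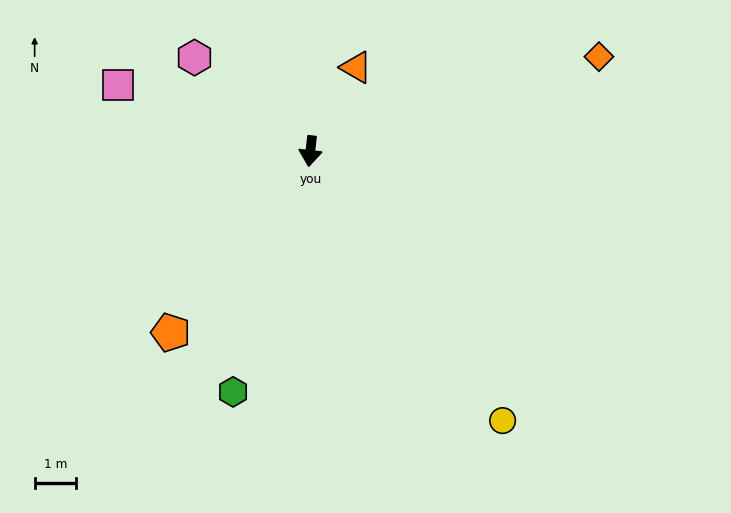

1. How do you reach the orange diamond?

turn left 115°, forward 7.3 m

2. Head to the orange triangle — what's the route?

turn left 158°, forward 2.3 m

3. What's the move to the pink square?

turn right 103°, forward 4.9 m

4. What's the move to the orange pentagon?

turn right 31°, forward 5.5 m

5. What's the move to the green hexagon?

turn right 11°, forward 6.1 m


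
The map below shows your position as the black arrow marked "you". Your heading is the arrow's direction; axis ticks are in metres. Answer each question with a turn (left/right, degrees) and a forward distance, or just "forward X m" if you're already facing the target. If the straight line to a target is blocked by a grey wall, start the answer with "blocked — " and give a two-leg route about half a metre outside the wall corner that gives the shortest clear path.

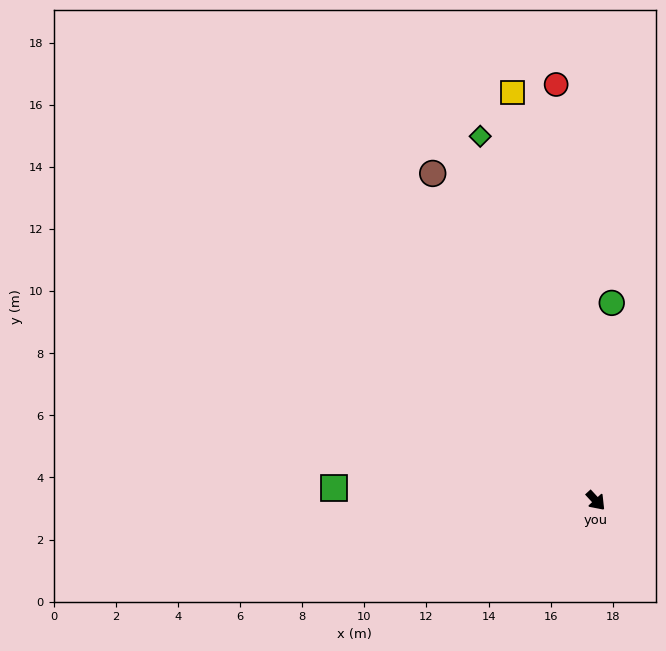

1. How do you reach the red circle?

turn left 143°, forward 13.5 m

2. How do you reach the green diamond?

turn left 155°, forward 12.3 m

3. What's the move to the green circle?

turn left 133°, forward 6.4 m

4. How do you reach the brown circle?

turn left 164°, forward 11.8 m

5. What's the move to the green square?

turn right 135°, forward 8.4 m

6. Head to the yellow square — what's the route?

turn left 149°, forward 13.4 m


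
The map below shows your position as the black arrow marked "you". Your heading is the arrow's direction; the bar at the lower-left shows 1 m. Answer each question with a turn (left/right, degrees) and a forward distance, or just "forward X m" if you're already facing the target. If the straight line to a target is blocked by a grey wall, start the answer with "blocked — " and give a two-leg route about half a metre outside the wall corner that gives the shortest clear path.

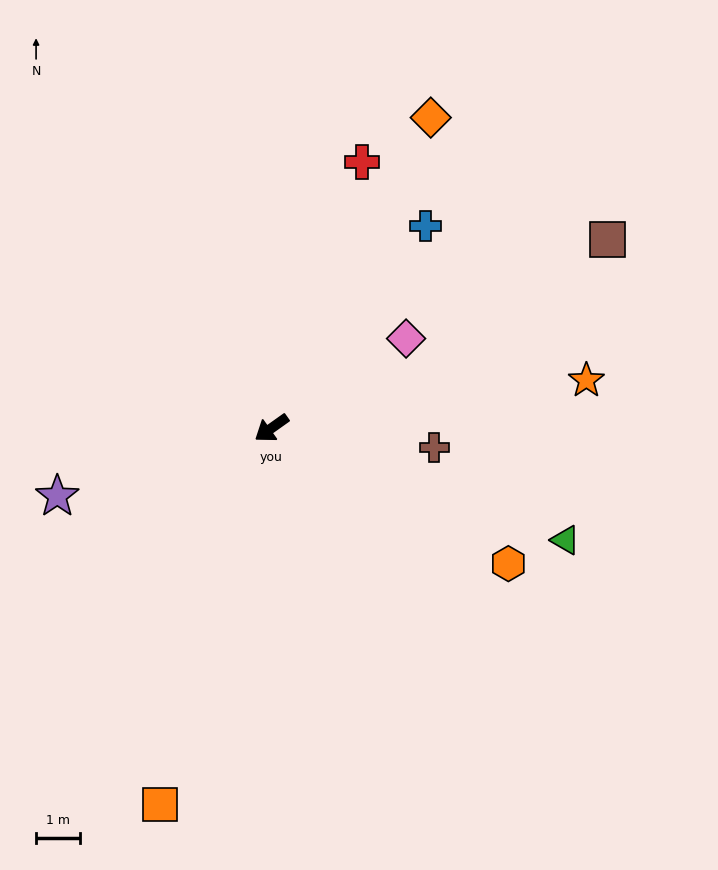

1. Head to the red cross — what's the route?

turn right 144°, forward 6.5 m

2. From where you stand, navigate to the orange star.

turn left 153°, forward 7.3 m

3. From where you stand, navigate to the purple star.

turn right 18°, forward 5.2 m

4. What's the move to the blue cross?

turn right 163°, forward 5.8 m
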